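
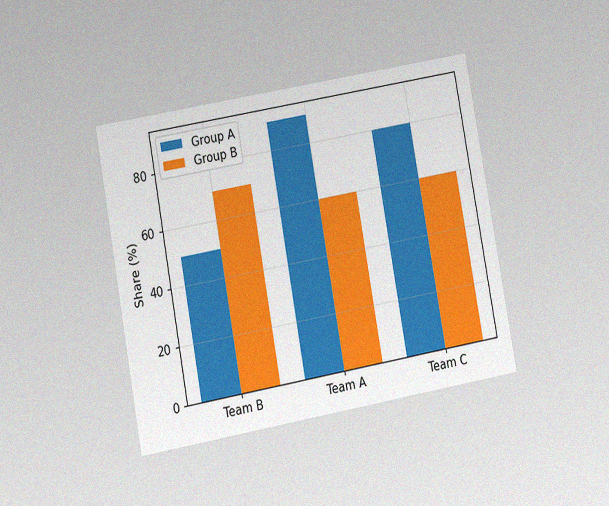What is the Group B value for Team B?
70%

The chart is tilted about 10° counter-clockwise and viewed at a slight angle, with some photo noise. The Group B bar at Team B reaches 70% on the y-axis.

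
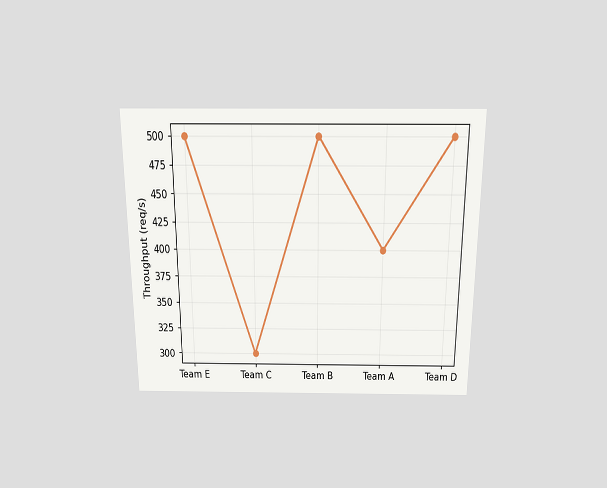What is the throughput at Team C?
The chart is viewed slightly from above. At Team C, the line is at 300req/s.

300req/s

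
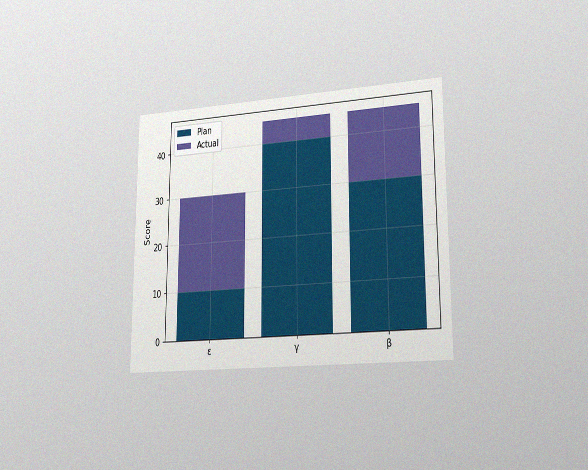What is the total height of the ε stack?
The chart is viewed slightly from the right, with some photo noise. The ε stack's top reaches 30 on the y-axis.

30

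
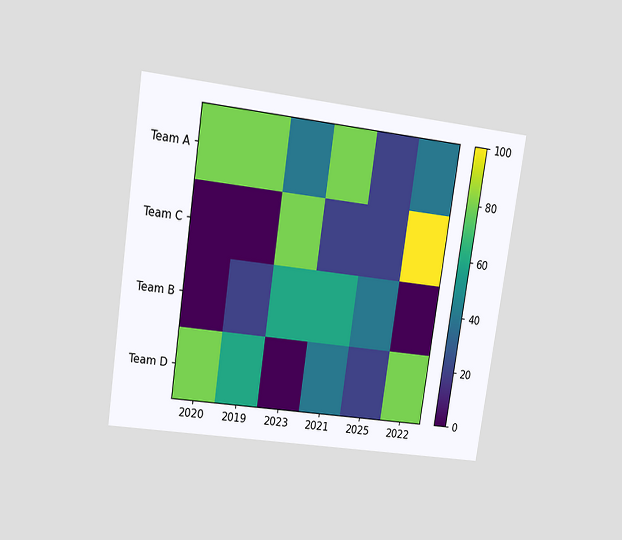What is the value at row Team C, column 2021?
The chart is tilted about 8° clockwise and viewed at a slight angle. Matching cell (Team C, 2021) against the colorbar gives 20.

20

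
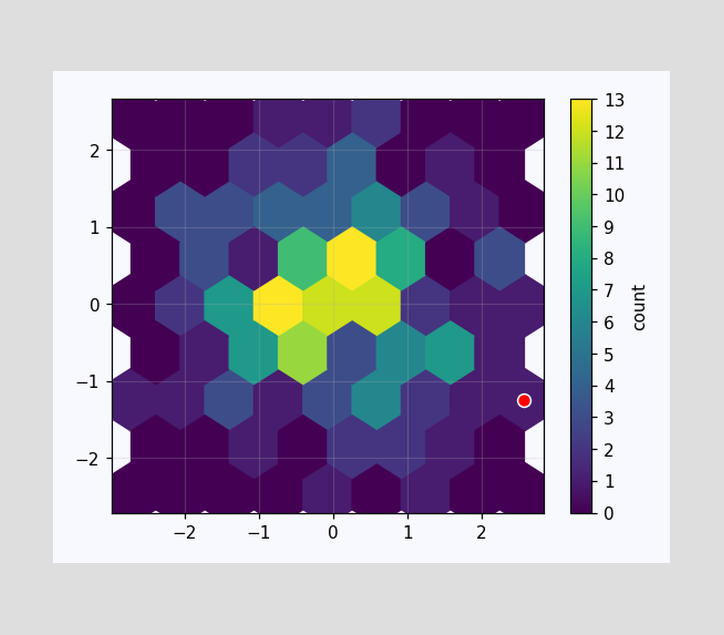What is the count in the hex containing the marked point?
1

The marked hex reads 1 on the colorbar.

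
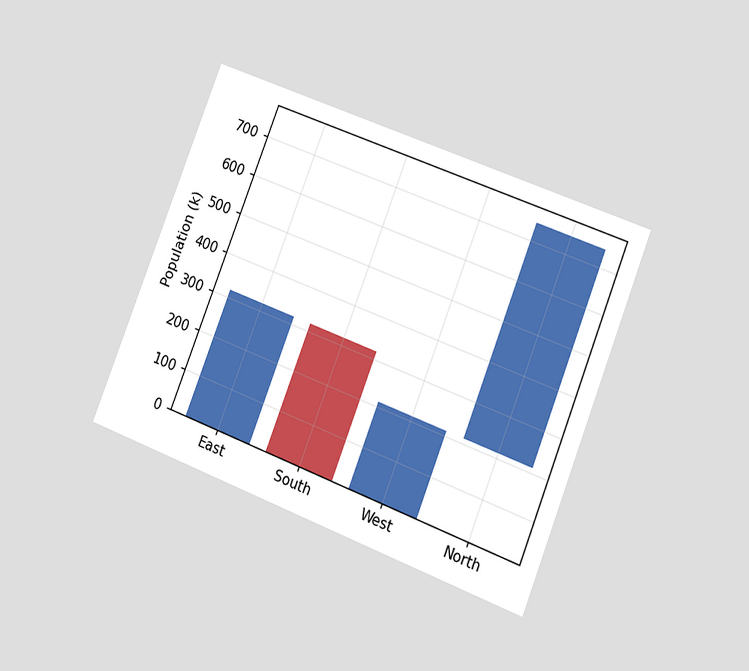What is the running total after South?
0k

The chart is tilted about 21° clockwise and viewed at a slight angle. After South the running total reaches 0k.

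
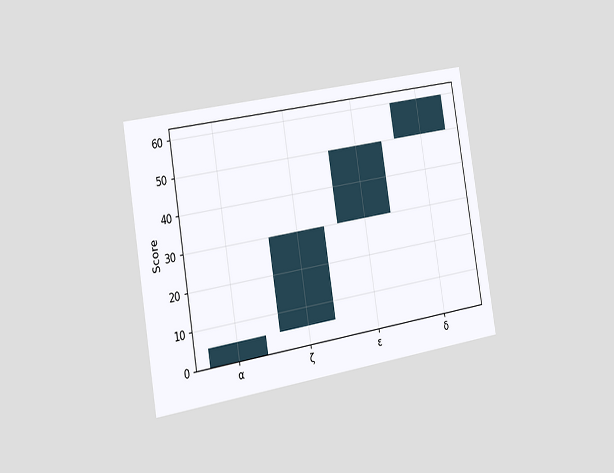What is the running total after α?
5

The chart is tilted about 9° counter-clockwise and viewed slightly from the left. After α the running total reaches 5.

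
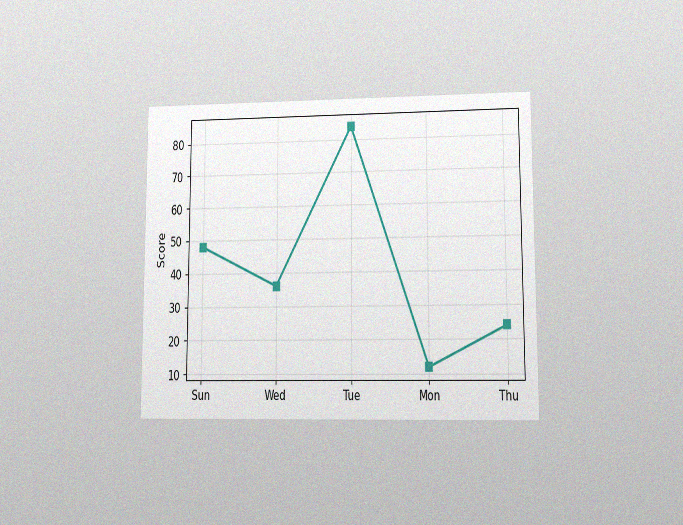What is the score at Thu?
The chart is viewed at a slight angle, with some photo noise. At Thu, the line is at 24.

24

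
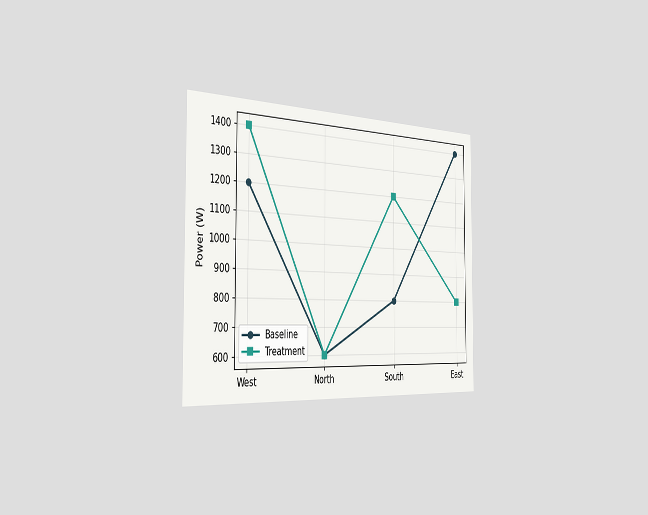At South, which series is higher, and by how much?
Treatment, by 400W

The chart is viewed slightly from the left. At South, Treatment sits above the other line by 400W.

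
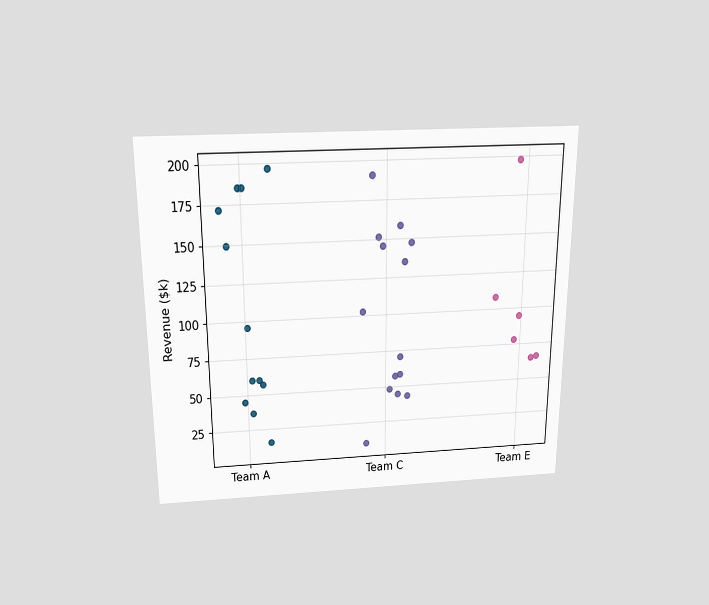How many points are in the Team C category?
14

The chart is viewed slightly from above. Counting the markers in the Team C column gives 14.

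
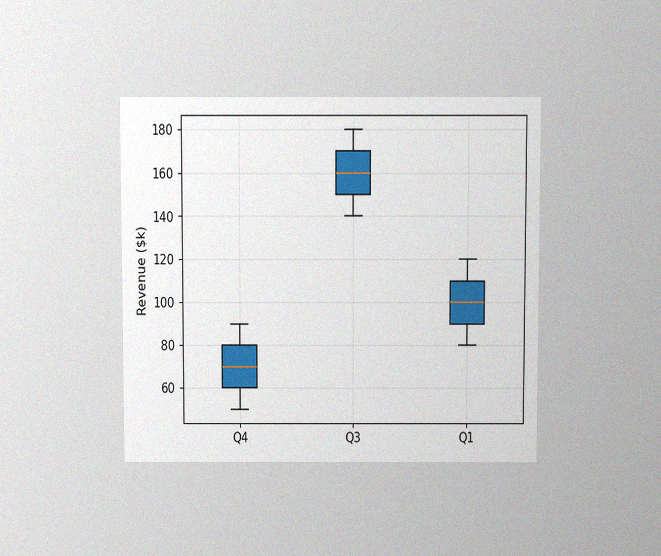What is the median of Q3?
The chart is viewed slightly from above, with some photo noise. The median line in the Q3 box sits at $160k.

$160k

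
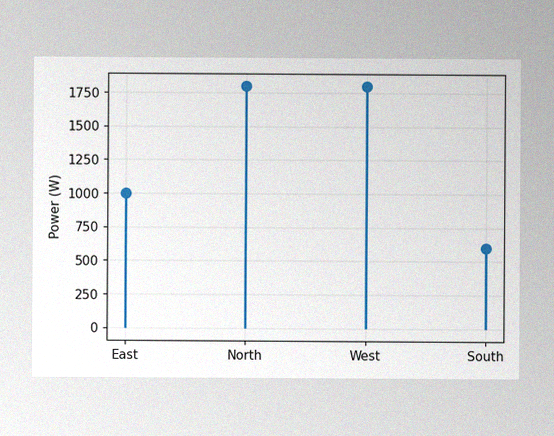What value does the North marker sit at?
1800W

The image has some photo noise and uneven lighting. The North marker sits at 1800W.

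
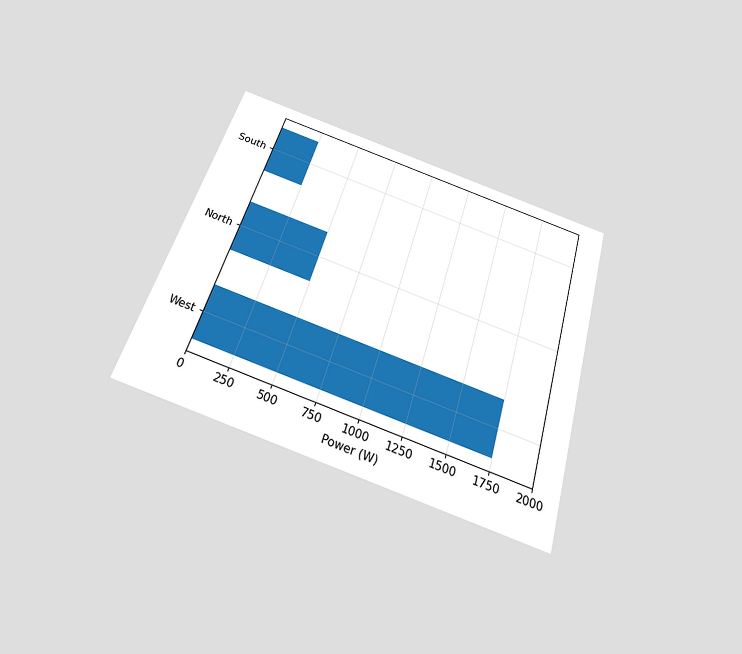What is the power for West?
The chart is tilted about 17° clockwise and viewed slightly from below. Reading along the chart's x-axis, the West bar reaches 1750W.

1750W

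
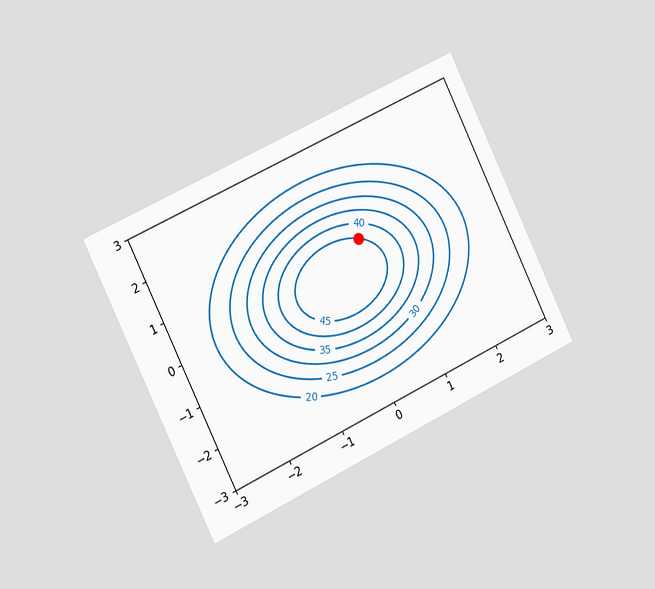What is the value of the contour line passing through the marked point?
45

The chart is tilted about 26° counter-clockwise and viewed slightly from the left. The marked point sits on the contour labelled 45.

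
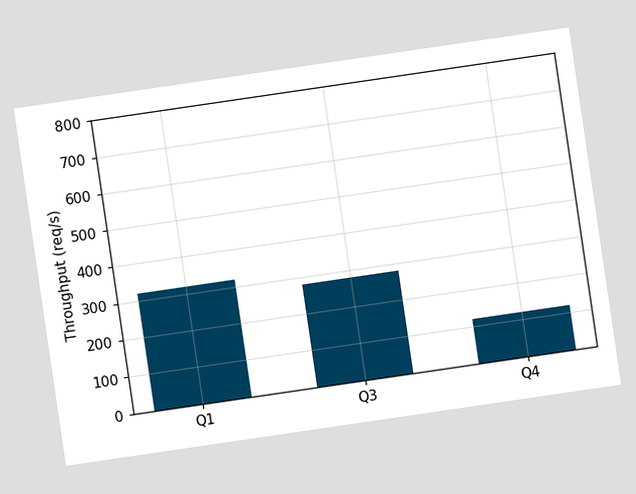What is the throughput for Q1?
320req/s

The chart is tilted about 8° counter-clockwise. Reading along the chart's y-axis, the Q1 bar reaches 320req/s.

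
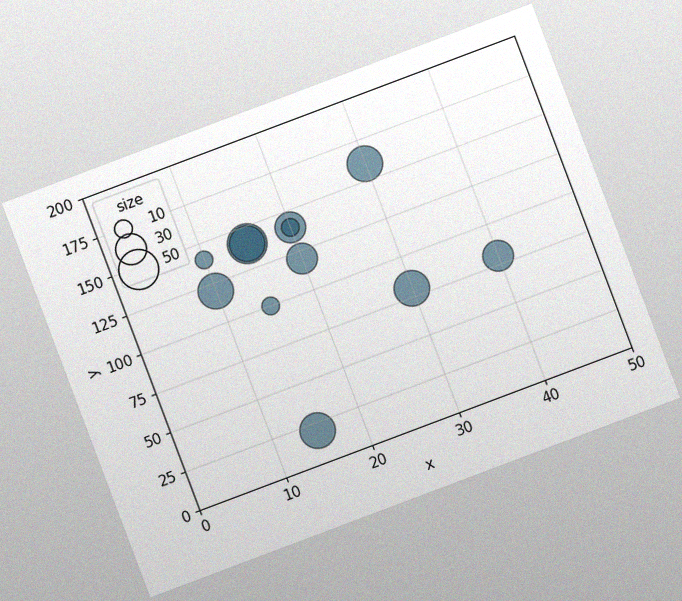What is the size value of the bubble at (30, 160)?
The chart is tilted about 21° counter-clockwise, with some photo noise. Matching the bubble at (30, 160) against the size legend gives 40.

40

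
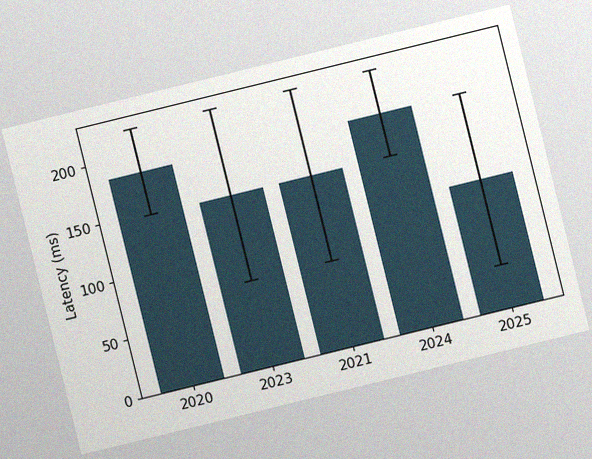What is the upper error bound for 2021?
The chart is tilted about 14° counter-clockwise, with some photo noise. The 2021 bar's upper whisker reaches 222ms.

222ms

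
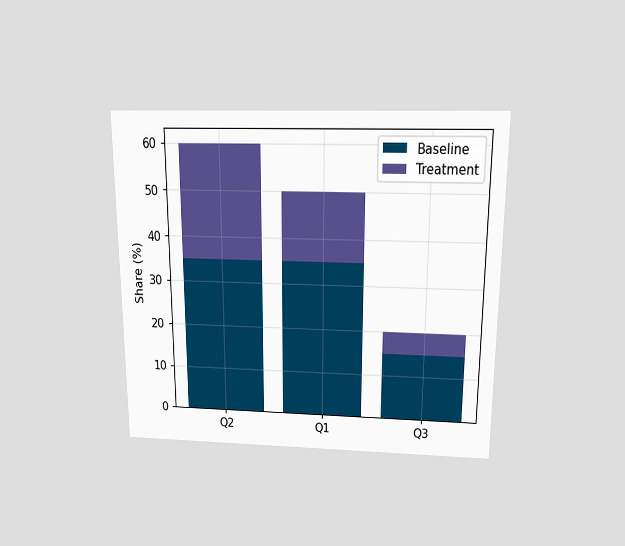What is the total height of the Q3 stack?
The chart is viewed slightly from above. The Q3 stack's top reaches 20% on the y-axis.

20%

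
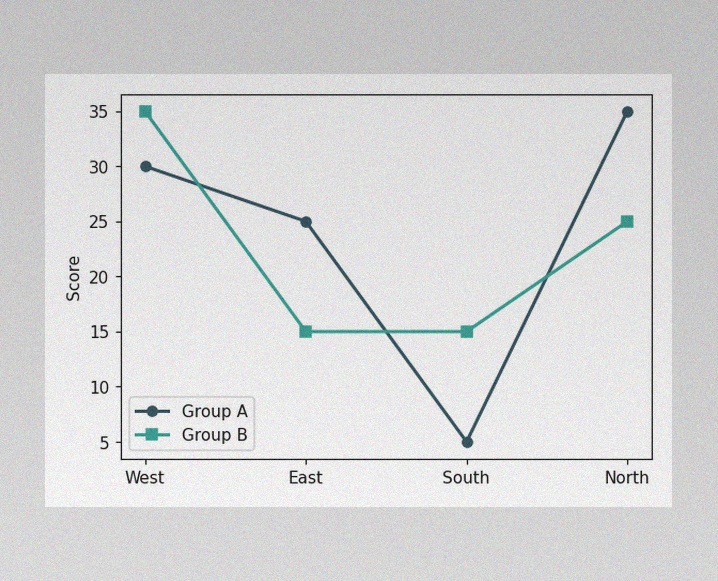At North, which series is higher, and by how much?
The image has some photo noise and uneven lighting. At North, Group A sits above the other line by 10.

Group A, by 10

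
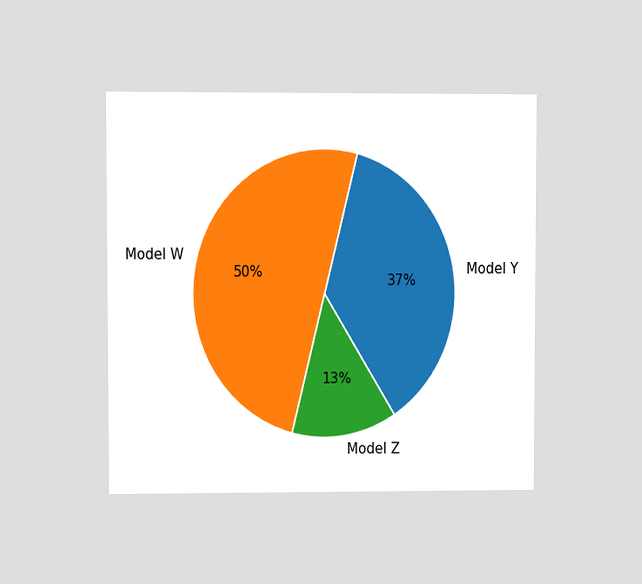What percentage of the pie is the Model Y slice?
37%

The chart is viewed at a slight angle. The Model Y slice takes up 37% of the pie.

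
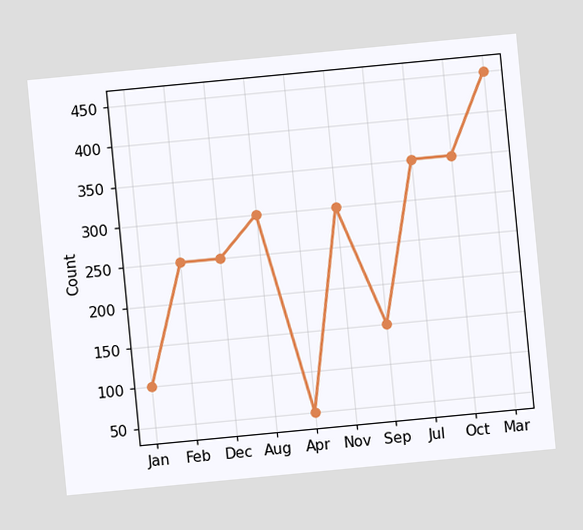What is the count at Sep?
The chart is tilted about 5° counter-clockwise. At Sep, the line is at 150.

150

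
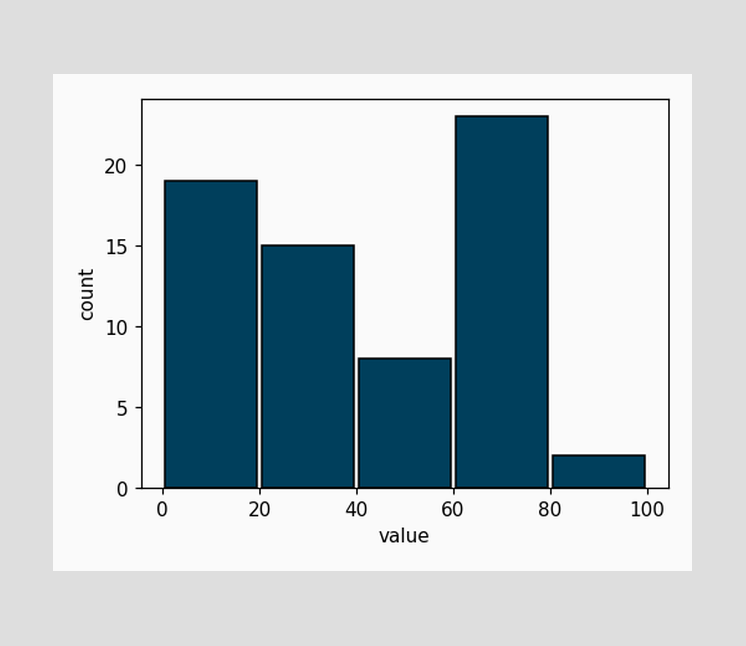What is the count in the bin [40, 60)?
The [40, 60) bin has height 8.

8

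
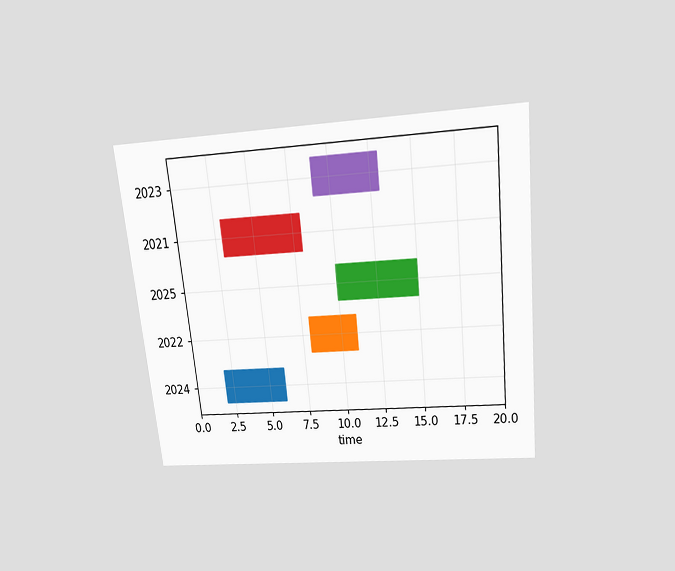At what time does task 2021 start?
3

The chart is tilted about 6° counter-clockwise and viewed slightly from above. The 2021 bar begins at t=3.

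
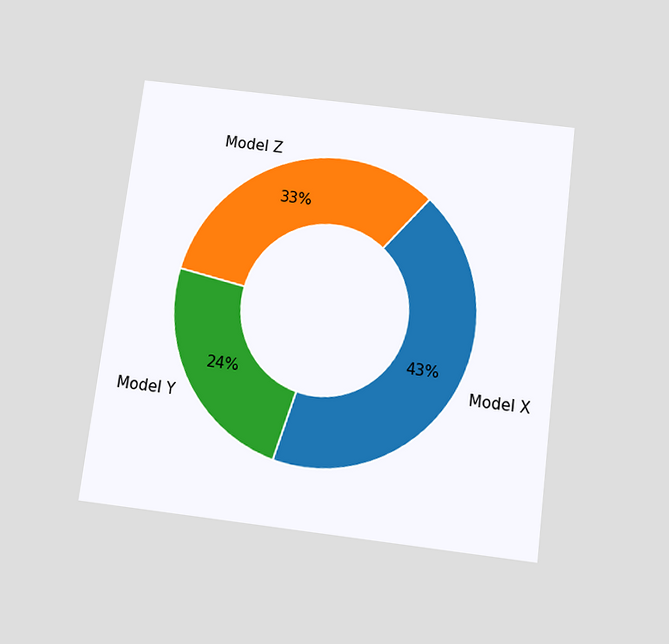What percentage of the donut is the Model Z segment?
33%

The chart is tilted about 7° clockwise and viewed slightly from below. The Model Z segment takes up 33% of the ring.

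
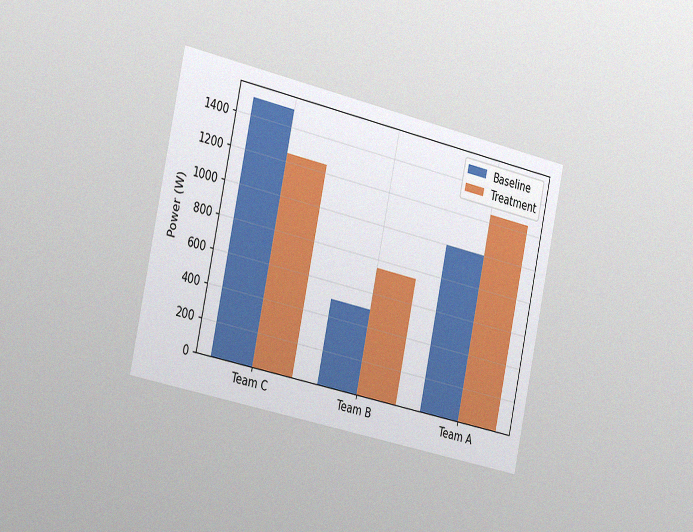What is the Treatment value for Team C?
The chart is tilted about 12° clockwise and viewed slightly from the left, with some photo noise. The Treatment bar at Team C reaches 1250W on the y-axis.

1250W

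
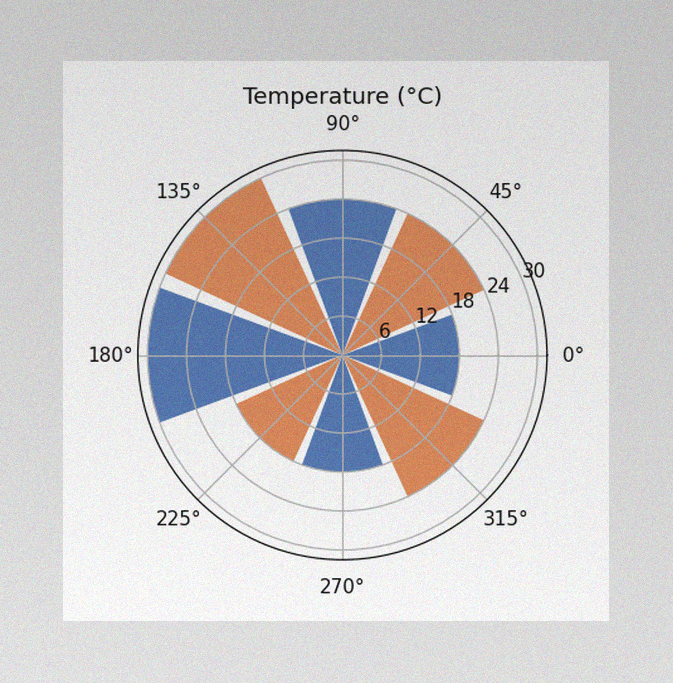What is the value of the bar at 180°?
30°C

The image has some photo noise and uneven lighting. The bar at 180° reaches 30°C on the radial axis.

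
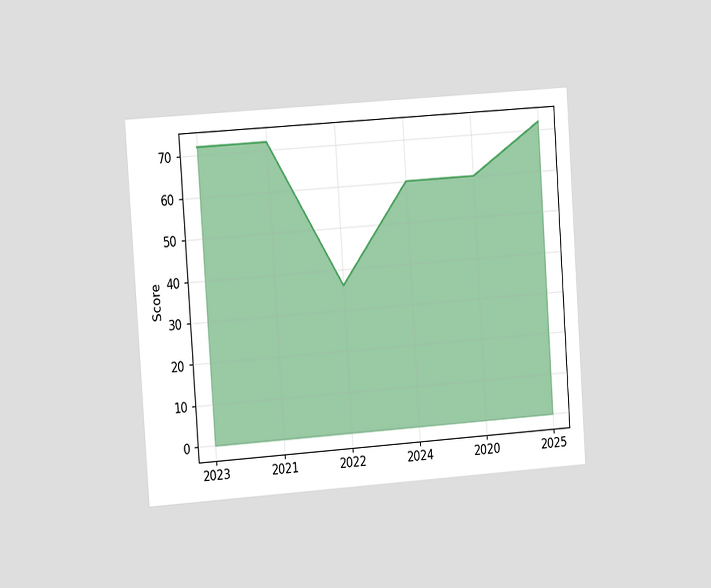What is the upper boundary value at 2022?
The chart is tilted about 4° counter-clockwise and viewed at a slight angle. At 2022 the upper boundary is at 36.

36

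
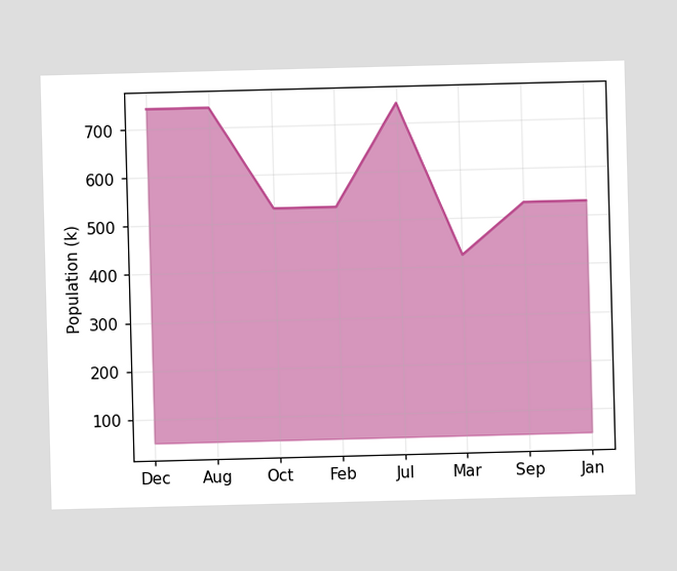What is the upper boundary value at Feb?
530k

At Feb the upper boundary is at 530k.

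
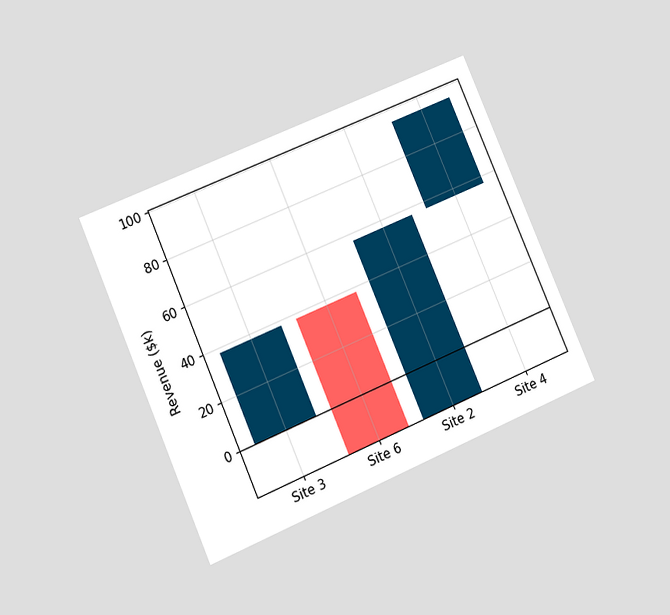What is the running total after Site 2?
$57k

The chart is tilted about 23° counter-clockwise and viewed at a slight angle. After Site 2 the running total reaches $57k.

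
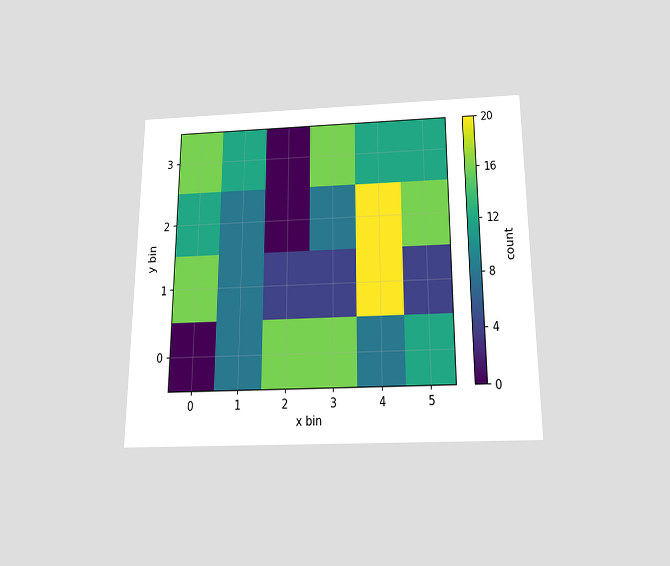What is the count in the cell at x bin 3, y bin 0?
The chart is viewed slightly from below. Matching the cell (3, 0) against the colorbar gives 16.

16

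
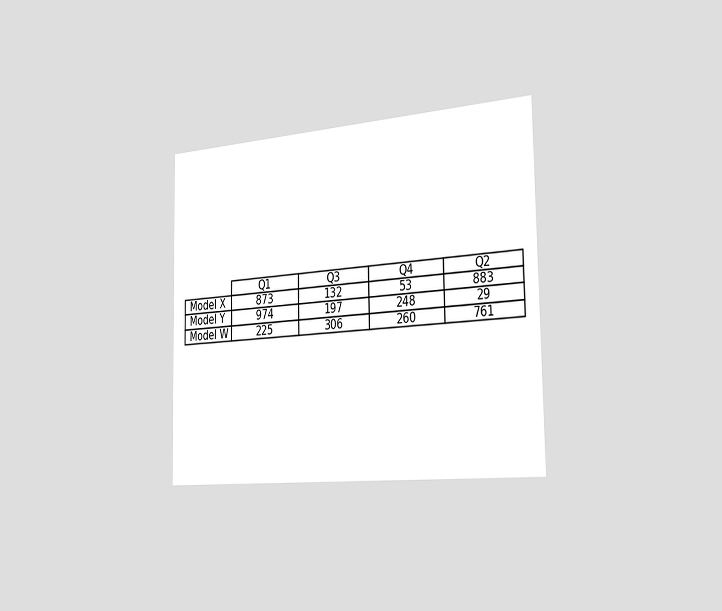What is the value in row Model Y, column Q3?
The chart is viewed slightly from the right. The (Model Y, Q3) cell reads 197.

197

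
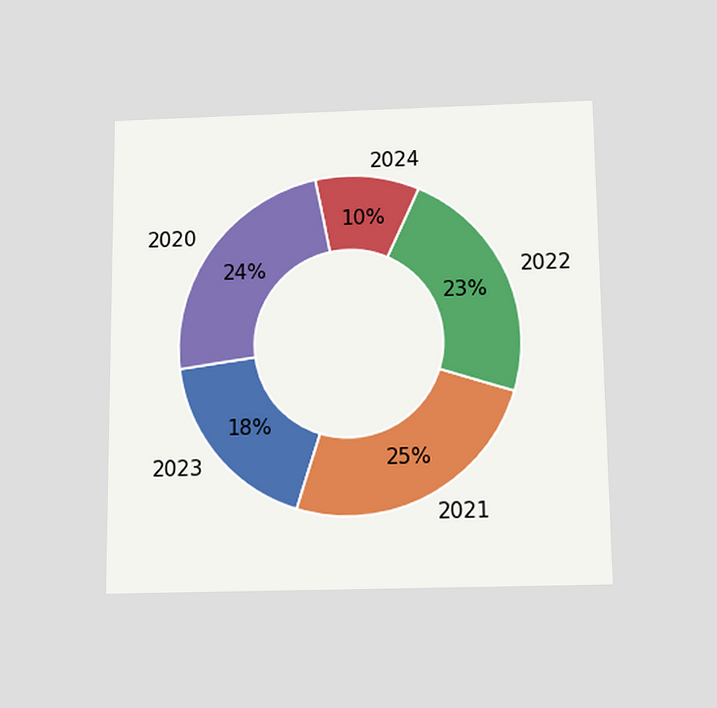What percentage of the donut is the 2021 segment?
25%

The chart is viewed slightly from below. The 2021 segment takes up 25% of the ring.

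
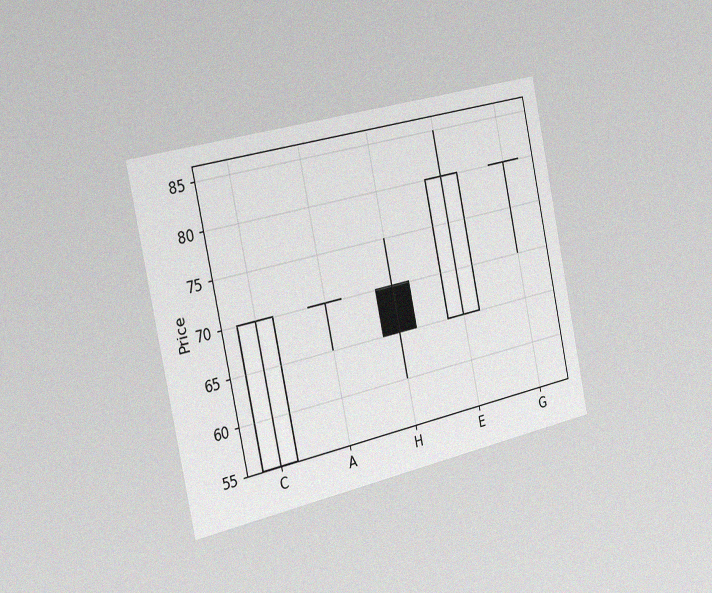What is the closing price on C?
The chart is tilted about 12° counter-clockwise and viewed slightly from the left, with some photo noise. The C candle closes at 70.

70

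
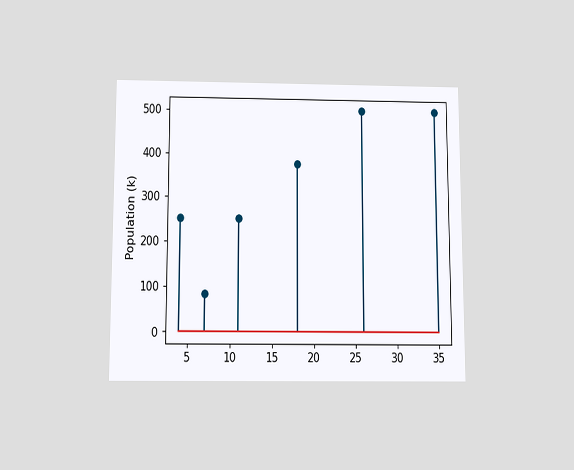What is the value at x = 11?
252k

The chart is viewed slightly from below. The stem at x=11 reaches 252k.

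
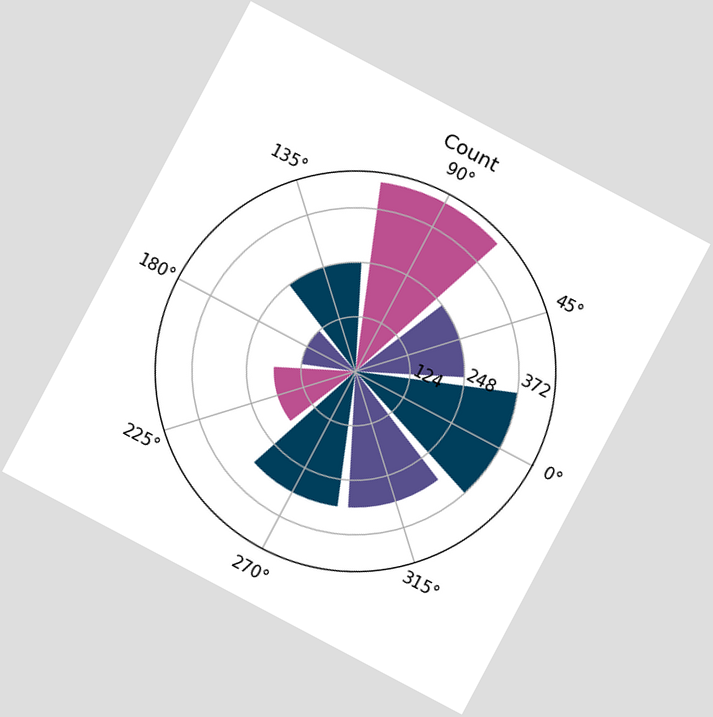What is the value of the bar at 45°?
248

The chart is tilted about 28° clockwise. The bar at 45° reaches 248 on the radial axis.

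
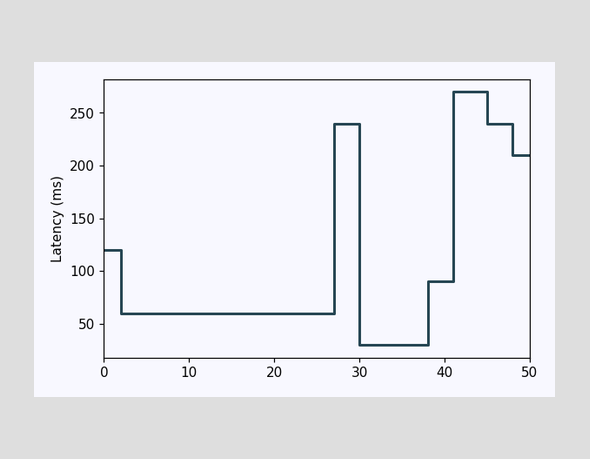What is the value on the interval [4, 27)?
60ms

On [4, 27) the step sits at 60ms.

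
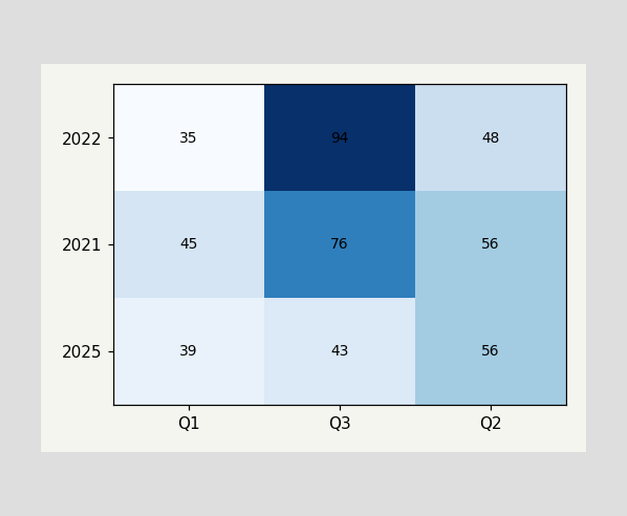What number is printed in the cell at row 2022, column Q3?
The (2022, Q3) cell reads 94.

94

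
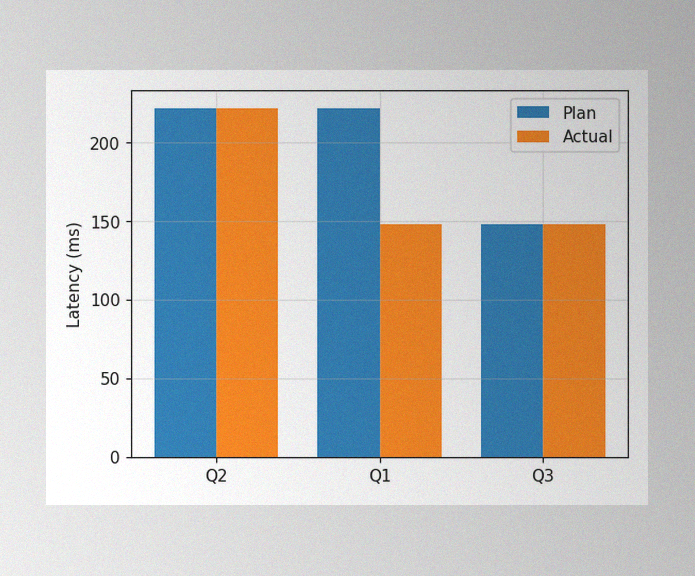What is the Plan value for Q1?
222ms

The image has some photo noise and uneven lighting. The Plan bar at Q1 reaches 222ms on the y-axis.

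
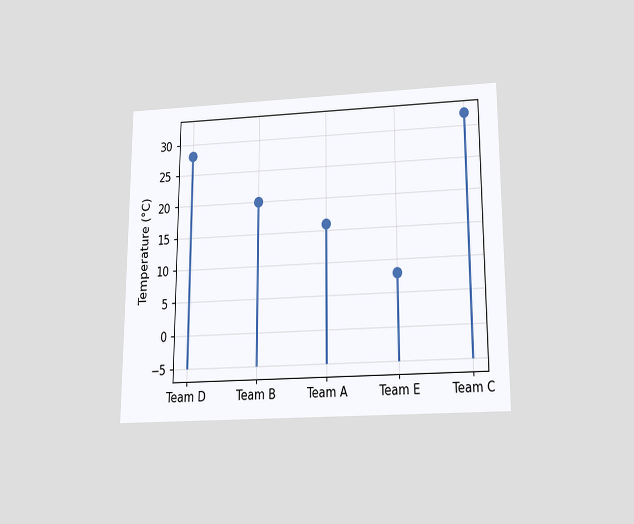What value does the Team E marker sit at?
8°C

The chart is viewed slightly from below. The Team E marker sits at 8°C.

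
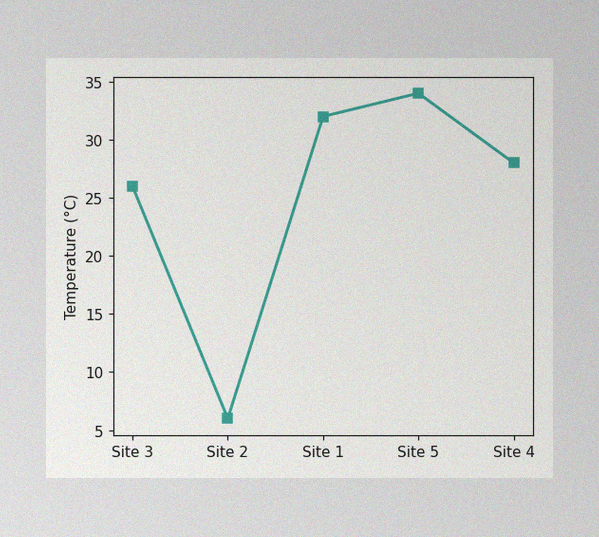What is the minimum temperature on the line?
6°C

The image has some photo noise and uneven lighting. The lowest point is at Site 2, and reading across to the y-axis gives 6°C.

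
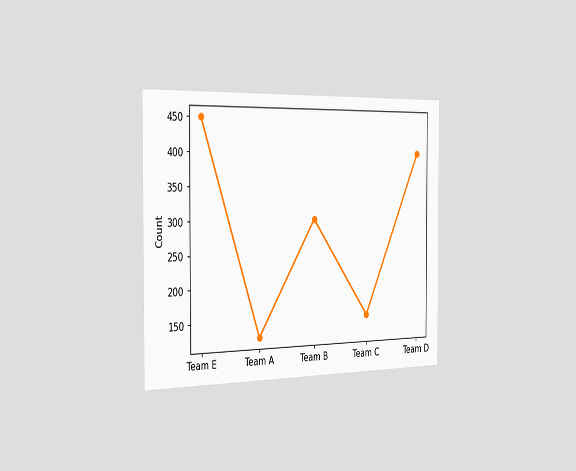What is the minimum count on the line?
The chart is viewed slightly from the left. The lowest point is at Team A, and reading across to the y-axis gives 125.

125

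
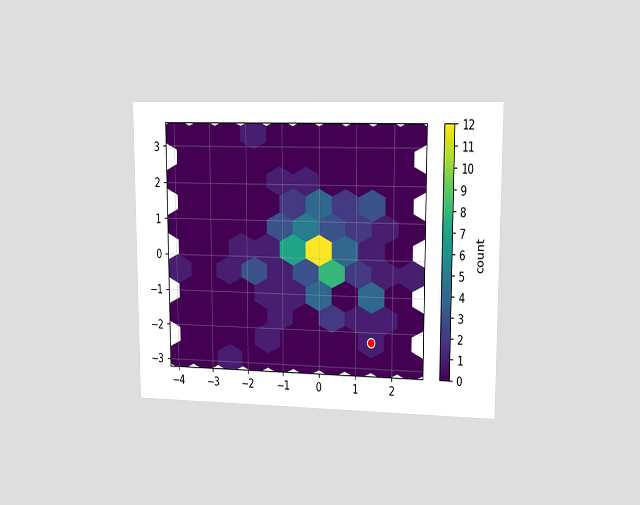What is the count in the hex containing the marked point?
1

The chart is viewed slightly from the right. The marked hex reads 1 on the colorbar.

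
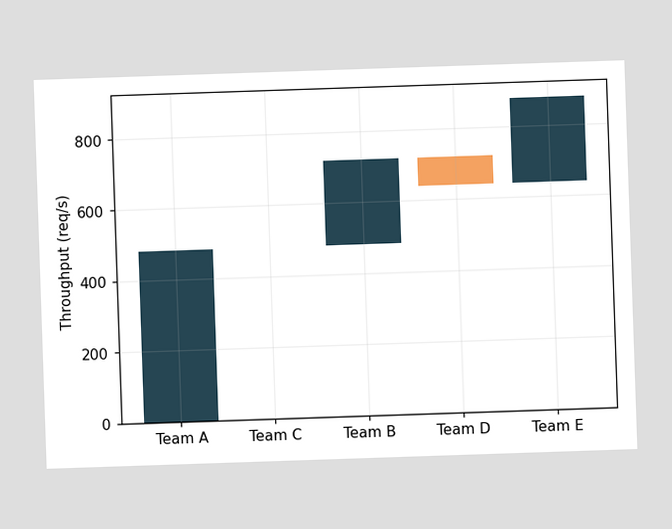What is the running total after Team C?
After Team C the running total reaches 480req/s.

480req/s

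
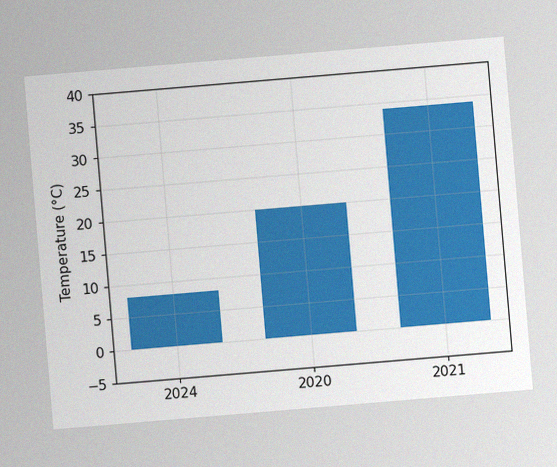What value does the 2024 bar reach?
8°C

The chart is tilted about 5° counter-clockwise, with some photo noise. Reading along the chart's y-axis, the 2024 bar reaches 8°C.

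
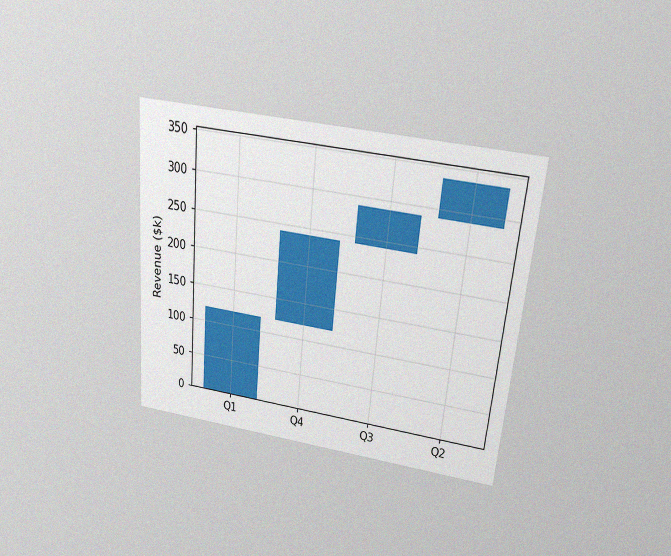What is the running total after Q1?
The chart is tilted about 5° clockwise and viewed slightly from above, with some photo noise. After Q1 the running total reaches $120k.

$120k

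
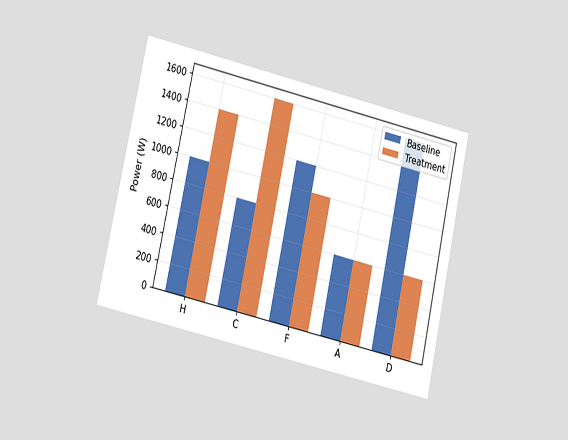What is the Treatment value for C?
1600W

The chart is tilted about 13° clockwise and viewed at a slight angle. The Treatment bar at C reaches 1600W on the y-axis.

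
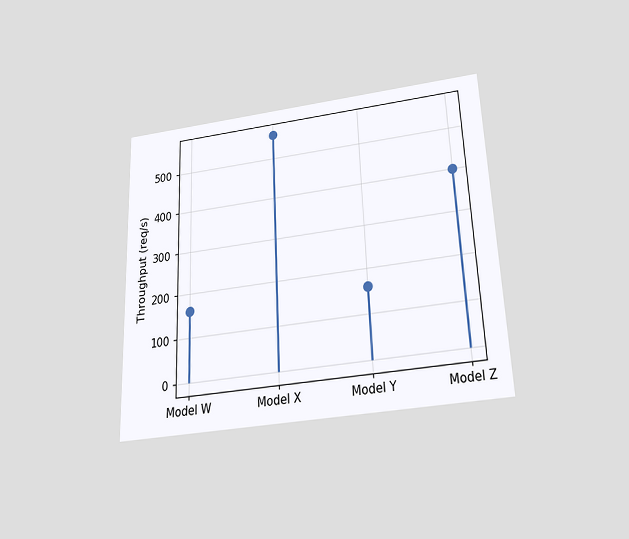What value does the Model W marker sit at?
The chart is tilted about 2° counter-clockwise and viewed slightly from below. The Model W marker sits at 160req/s.

160req/s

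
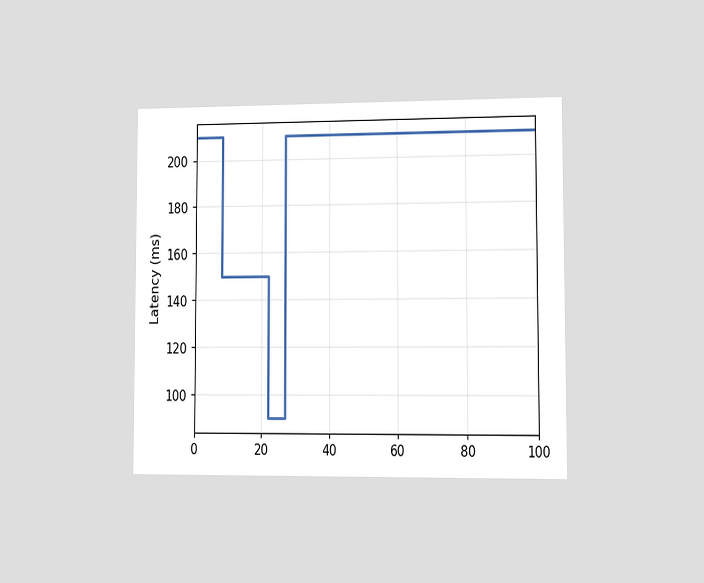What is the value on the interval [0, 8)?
The chart is viewed slightly from the right. On [0, 8) the step sits at 210ms.

210ms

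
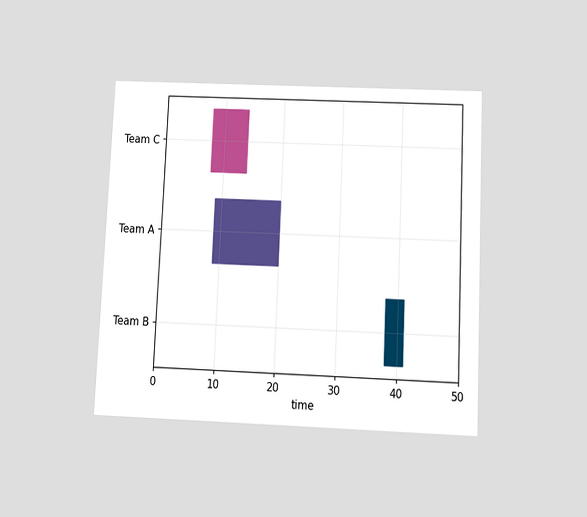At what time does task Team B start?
The chart is tilted about 3° clockwise and viewed slightly from below. The Team B bar begins at t=38.

38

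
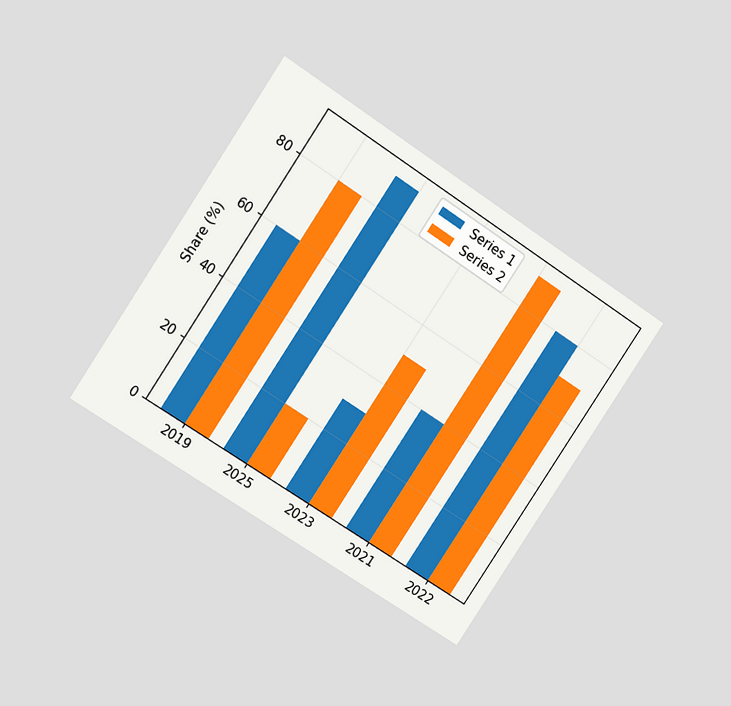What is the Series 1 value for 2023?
30%

The chart is tilted about 34° clockwise and viewed at a slight angle. The Series 1 bar at 2023 reaches 30% on the y-axis.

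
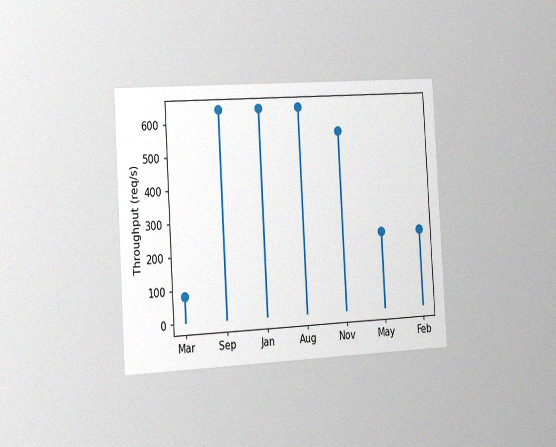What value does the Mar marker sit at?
80req/s

The chart is tilted about 3° counter-clockwise and viewed slightly from the left, with some photo noise. The Mar marker sits at 80req/s.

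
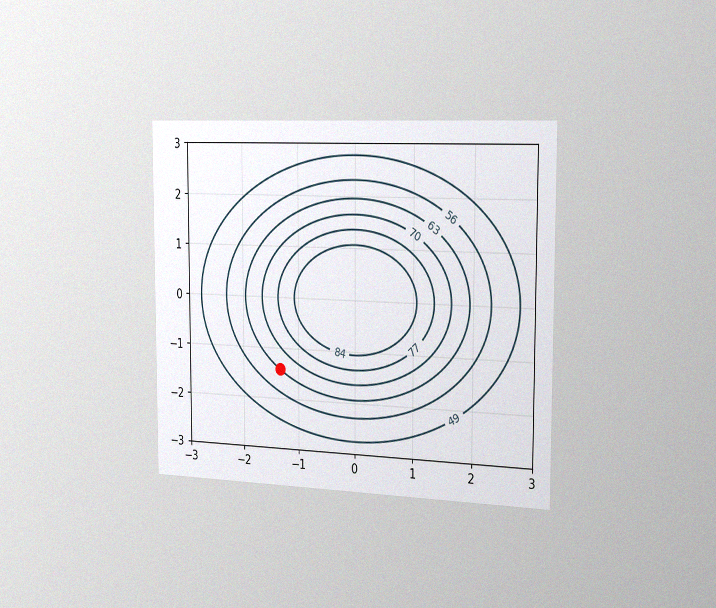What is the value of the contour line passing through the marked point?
63

The chart is viewed slightly from the right, with some photo noise. The marked point sits on the contour labelled 63.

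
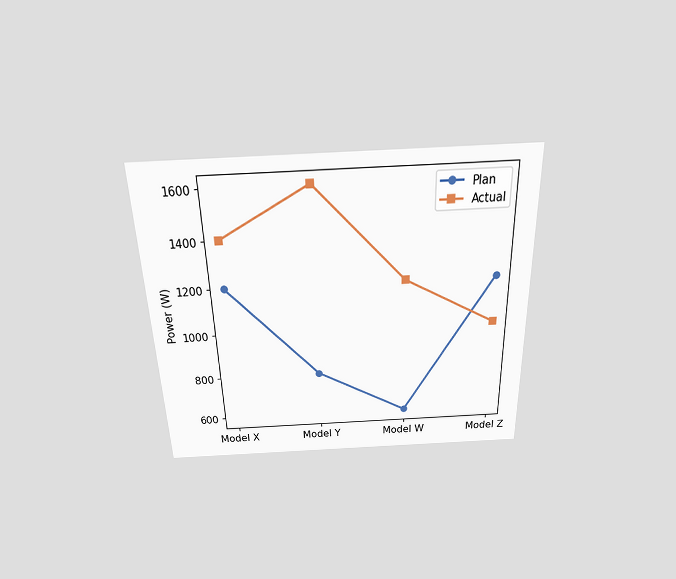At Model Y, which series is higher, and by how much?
The chart is viewed slightly from above. At Model Y, Actual sits above the other line by 800W.

Actual, by 800W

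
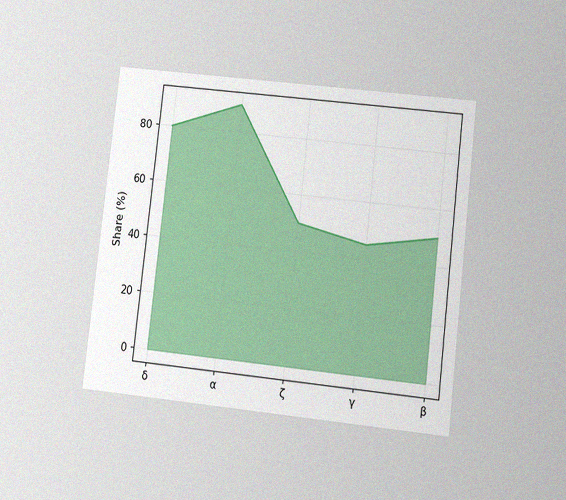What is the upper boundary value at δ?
The chart is tilted about 6° clockwise and viewed at a slight angle, with some photo noise. At δ the upper boundary is at 80%.

80%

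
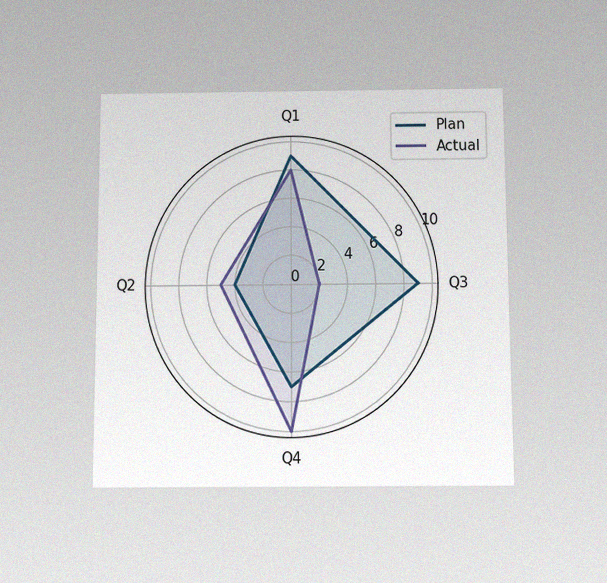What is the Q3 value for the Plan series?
The chart is viewed slightly from below, with some photo noise. On the Q3 axis, Plan reaches 9.

9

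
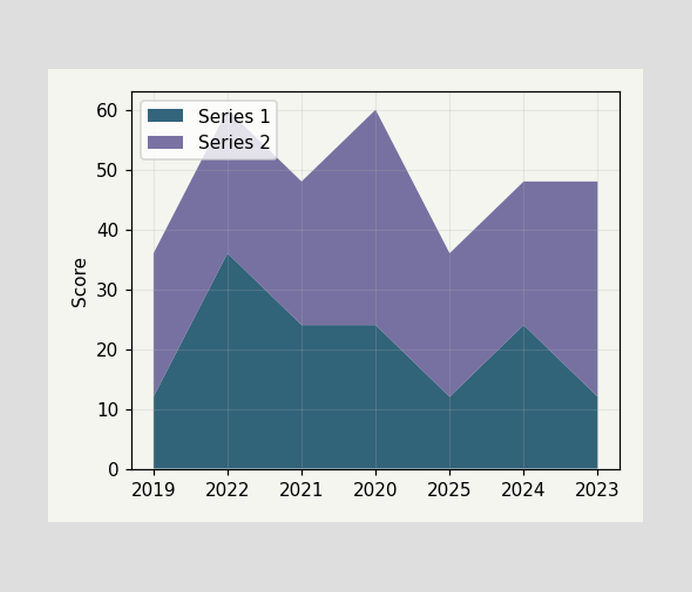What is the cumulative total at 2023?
48

The stacked total at 2023 reaches 48.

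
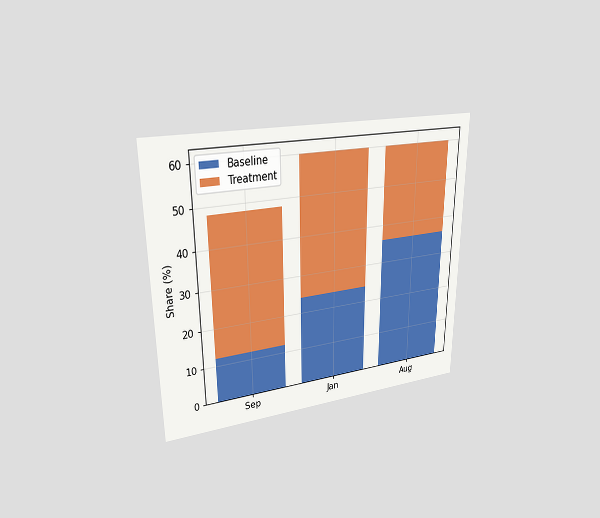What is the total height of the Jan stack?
The chart is viewed at a slight angle. The Jan stack's top reaches 60% on the y-axis.

60%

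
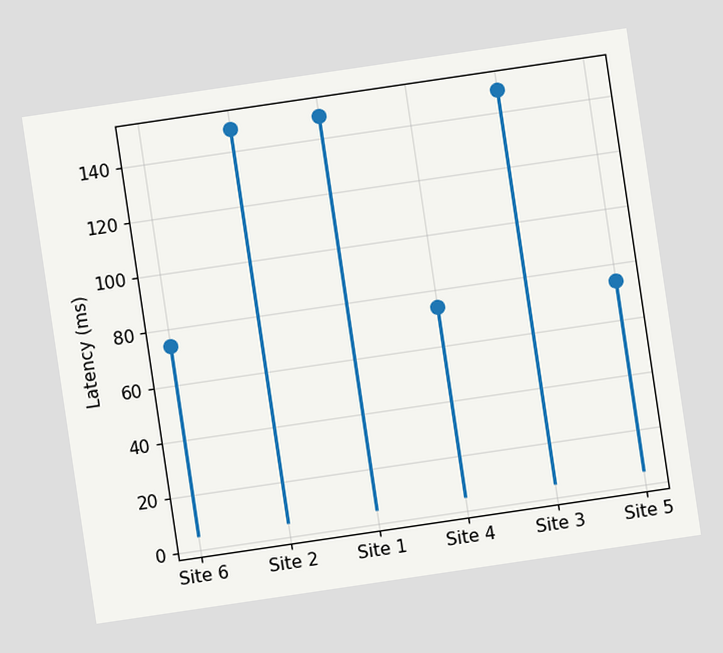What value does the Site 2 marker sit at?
148ms

The chart is tilted about 8° counter-clockwise. The Site 2 marker sits at 148ms.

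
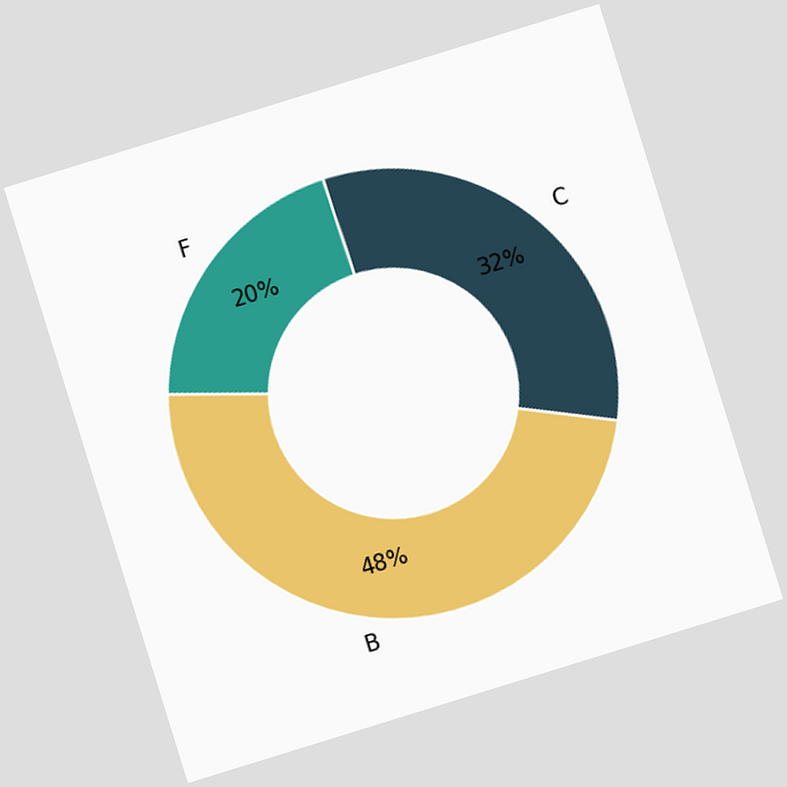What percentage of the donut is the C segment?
The chart is tilted about 17° counter-clockwise. The C segment takes up 32% of the ring.

32%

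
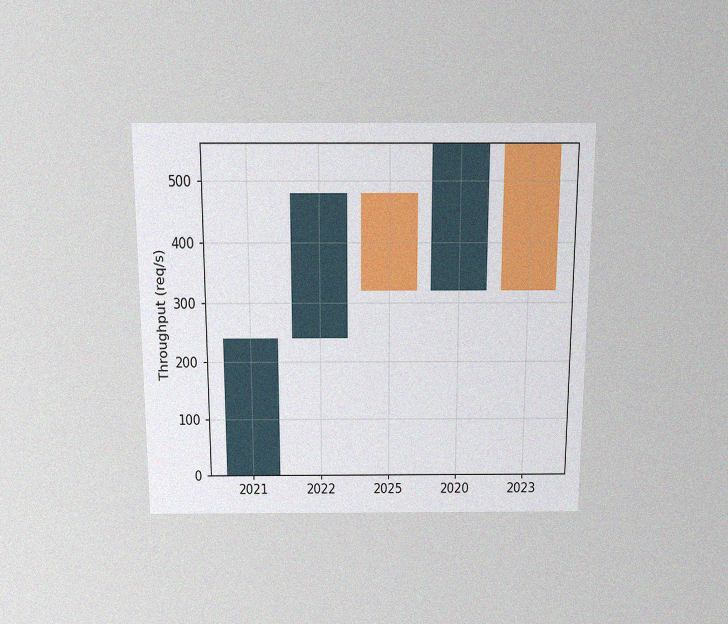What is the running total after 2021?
240req/s

The chart is viewed slightly from above, with some photo noise. After 2021 the running total reaches 240req/s.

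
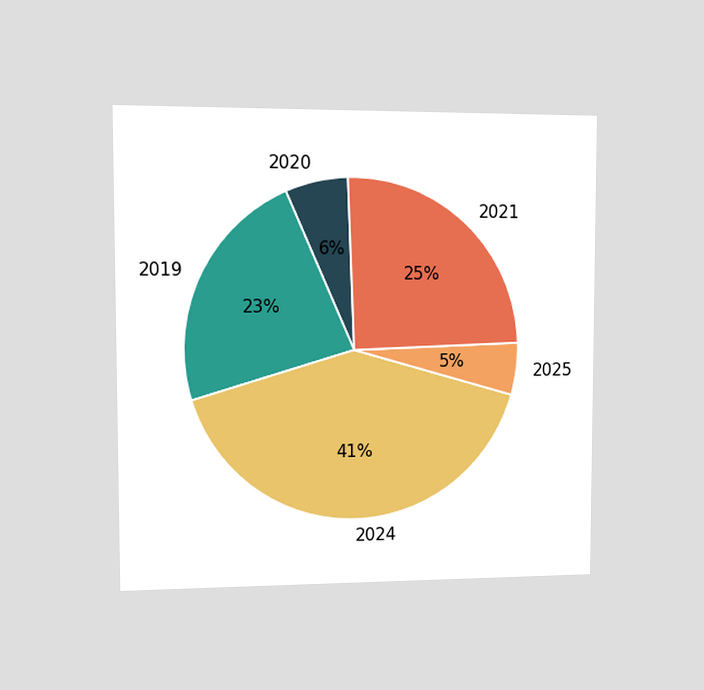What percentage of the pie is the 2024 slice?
The chart is viewed at a slight angle. The 2024 slice takes up 41% of the pie.

41%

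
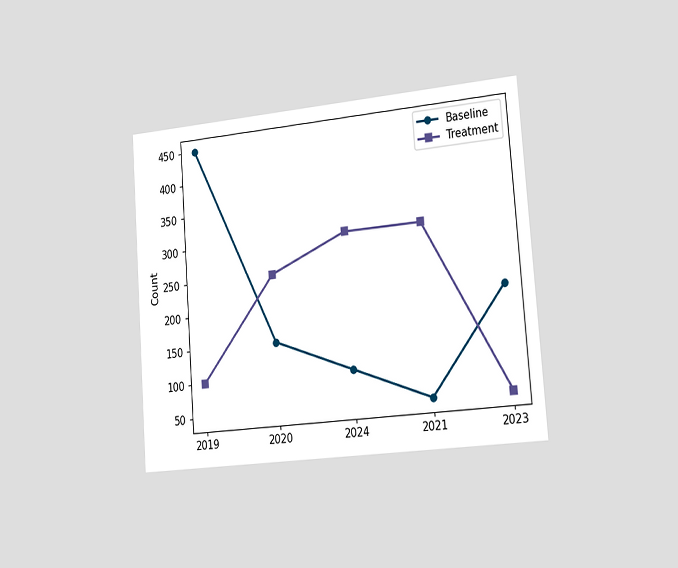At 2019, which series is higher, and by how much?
Baseline, by 350

The chart is tilted about 4° counter-clockwise and viewed slightly from the right. At 2019, Baseline sits above the other line by 350.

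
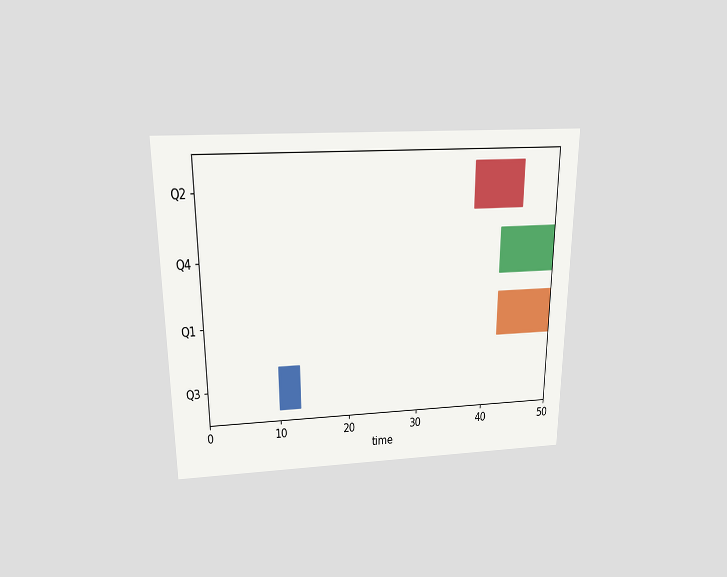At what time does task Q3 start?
10

The chart is viewed slightly from above. The Q3 bar begins at t=10.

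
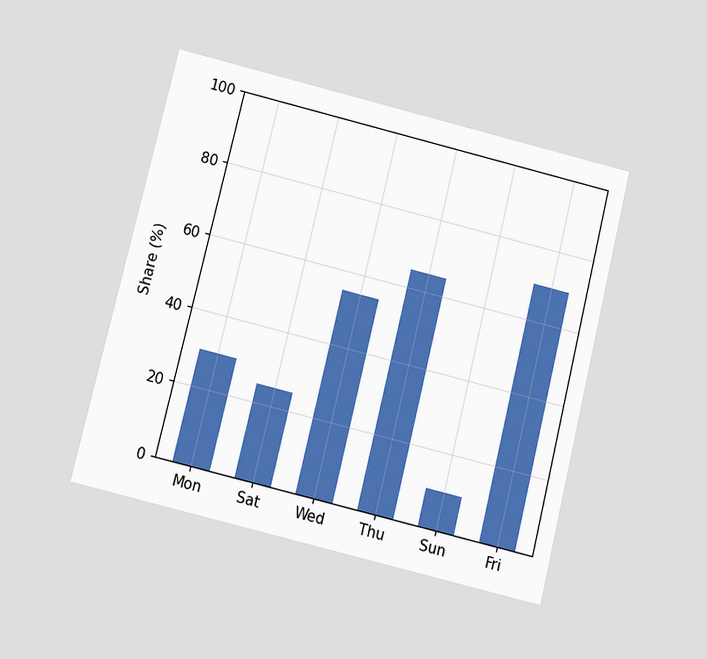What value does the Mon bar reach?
The chart is tilted about 14° clockwise and viewed slightly from below. Reading along the chart's y-axis, the Mon bar reaches 30%.

30%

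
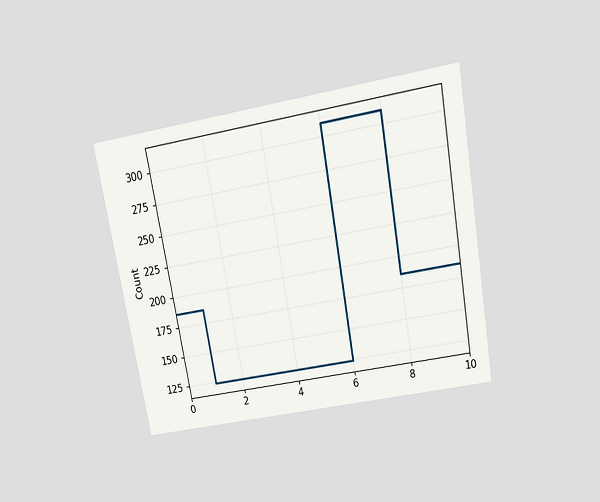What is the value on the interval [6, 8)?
The chart is tilted about 10° counter-clockwise and viewed slightly from above. On [6, 8) the step sits at 310.

310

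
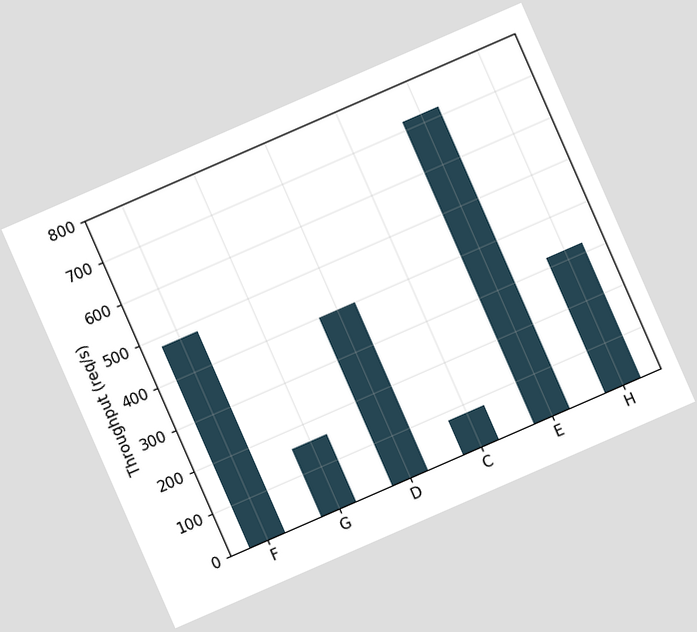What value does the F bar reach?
The chart is tilted about 24° counter-clockwise. Reading along the chart's y-axis, the F bar reaches 480req/s.

480req/s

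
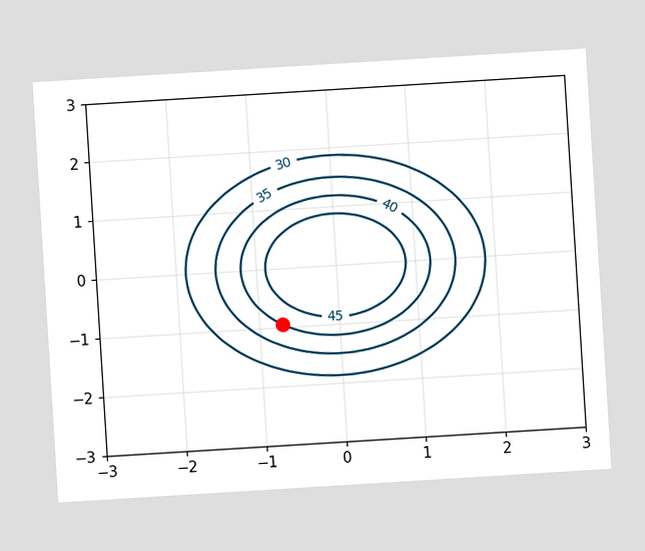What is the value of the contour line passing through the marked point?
40

The chart is tilted about 4° counter-clockwise. The marked point sits on the contour labelled 40.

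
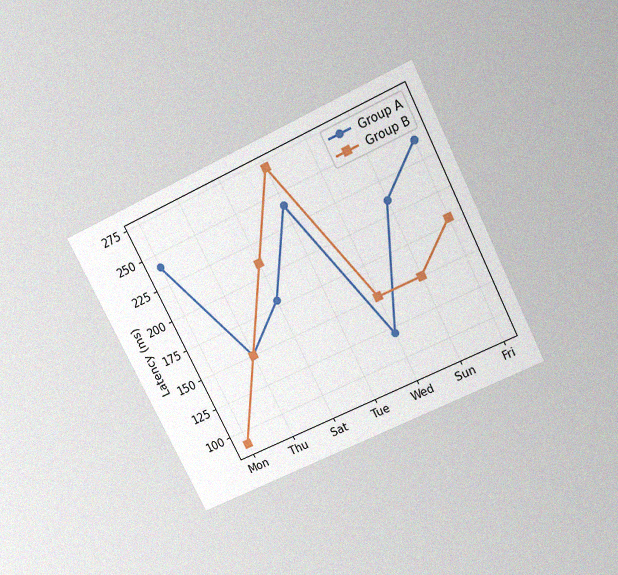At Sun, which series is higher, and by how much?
The chart is tilted about 27° counter-clockwise and viewed slightly from above, with some photo noise. At Sun, Group A sits above the other line by 60ms.

Group A, by 60ms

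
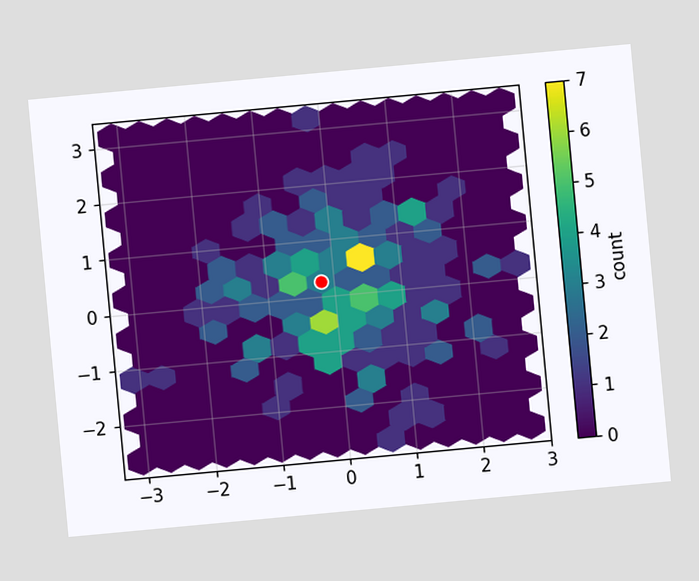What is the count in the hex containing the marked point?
3

The chart is tilted about 5° counter-clockwise. The marked hex reads 3 on the colorbar.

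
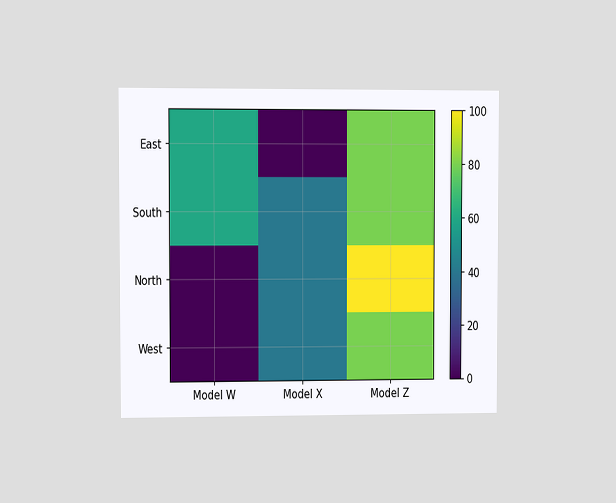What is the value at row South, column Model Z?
The chart is viewed at a slight angle. Matching cell (South, Model Z) against the colorbar gives 80.

80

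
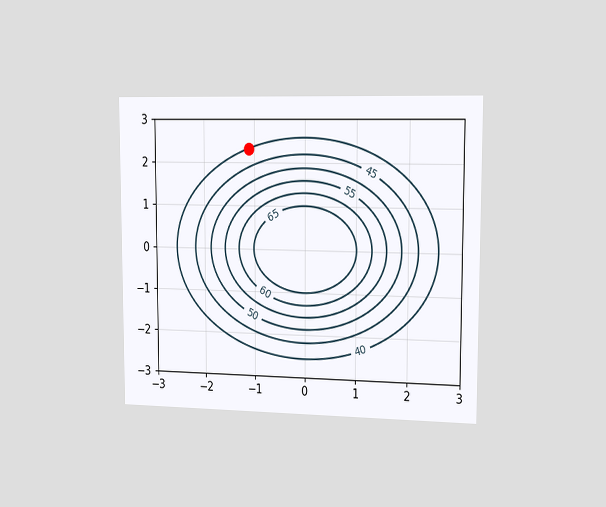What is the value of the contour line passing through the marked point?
The chart is viewed slightly from the right. The marked point sits on the contour labelled 40.

40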